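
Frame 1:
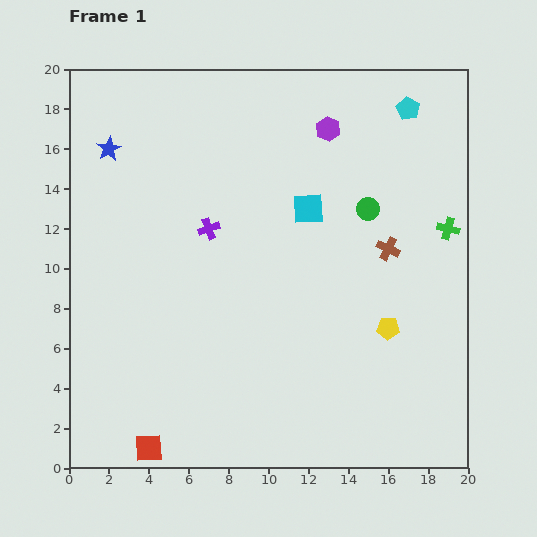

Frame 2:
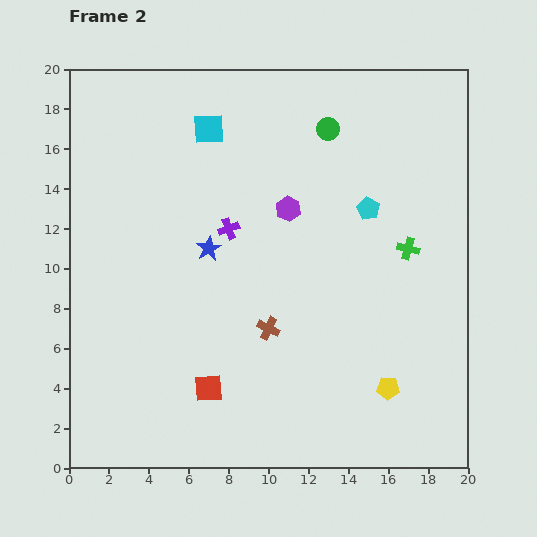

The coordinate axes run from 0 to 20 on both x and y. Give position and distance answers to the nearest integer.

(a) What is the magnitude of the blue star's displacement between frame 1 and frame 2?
7

The blue star moved from (2, 16) to (7, 11), a distance of √(5² + 5²) ≈ 7.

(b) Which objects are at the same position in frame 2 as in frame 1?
none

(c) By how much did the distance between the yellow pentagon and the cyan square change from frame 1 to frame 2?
+9

Distance in frame 1: 7. Distance in frame 2: 16.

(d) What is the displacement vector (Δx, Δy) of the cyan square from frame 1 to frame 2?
(-5, 4)

The cyan square was at (12, 13) in frame 1 and (7, 17) in frame 2.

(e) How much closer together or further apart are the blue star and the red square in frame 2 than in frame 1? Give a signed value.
-8

Distance in frame 1: 15. Distance in frame 2: 7.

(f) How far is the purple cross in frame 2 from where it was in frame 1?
1

The purple cross moved from (7, 12) to (8, 12), a distance of √(1² + 0²) ≈ 1.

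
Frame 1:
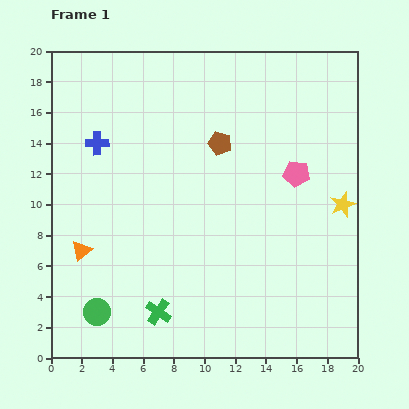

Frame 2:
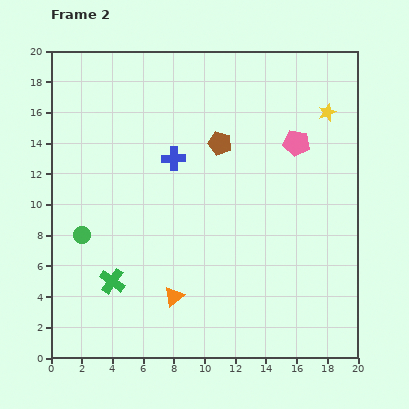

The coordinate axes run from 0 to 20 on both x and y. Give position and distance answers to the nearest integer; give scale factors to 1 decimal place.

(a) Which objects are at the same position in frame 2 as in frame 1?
the brown pentagon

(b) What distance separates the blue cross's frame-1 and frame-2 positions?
5

The blue cross moved from (3, 14) to (8, 13), a distance of √(5² + 1²) ≈ 5.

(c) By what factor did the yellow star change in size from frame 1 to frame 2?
0.7×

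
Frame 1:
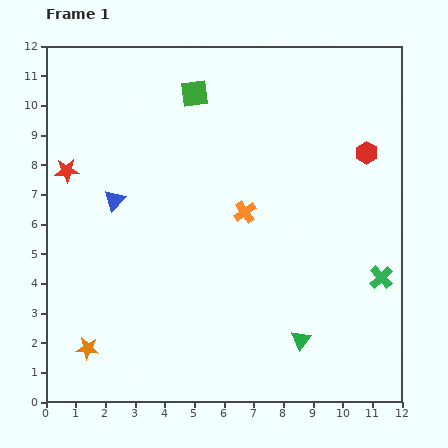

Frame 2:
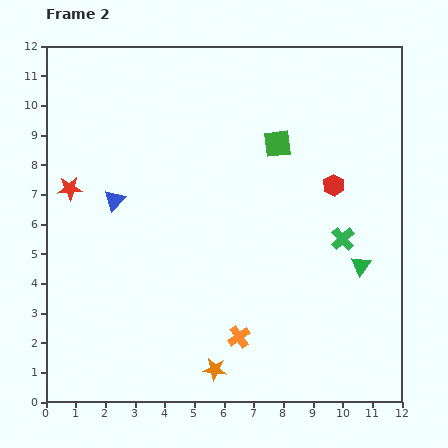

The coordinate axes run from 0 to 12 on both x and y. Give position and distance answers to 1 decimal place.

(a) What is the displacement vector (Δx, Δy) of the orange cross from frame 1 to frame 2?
(-0.2, -4.2)

The orange cross was at (6.7, 6.4) in frame 1 and (6.5, 2.2) in frame 2.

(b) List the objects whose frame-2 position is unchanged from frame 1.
the blue triangle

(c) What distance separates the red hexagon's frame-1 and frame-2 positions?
1.6

The red hexagon moved from (10.8, 8.4) to (9.7, 7.3), a distance of √(1.1² + 1.1²) ≈ 1.6.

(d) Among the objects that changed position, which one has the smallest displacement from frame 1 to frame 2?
the red star

(moved 0.6)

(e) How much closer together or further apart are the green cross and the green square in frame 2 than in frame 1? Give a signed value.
-4.9

Distance in frame 1: 8.8. Distance in frame 2: 3.9.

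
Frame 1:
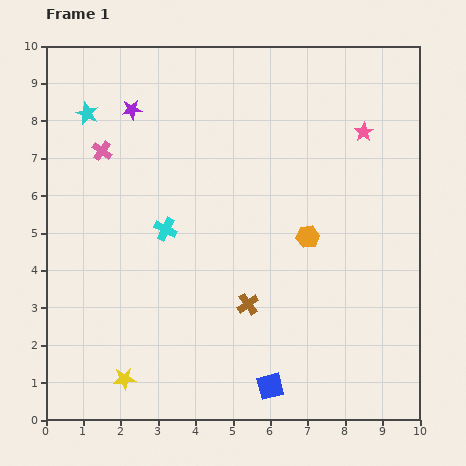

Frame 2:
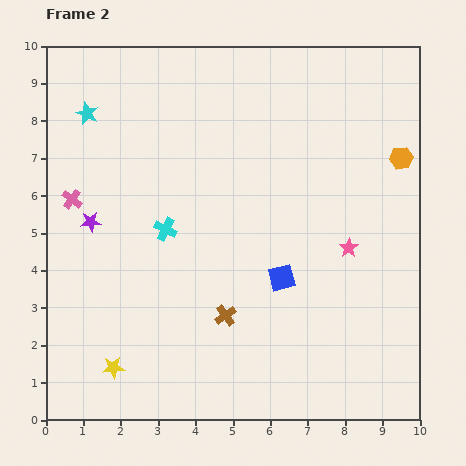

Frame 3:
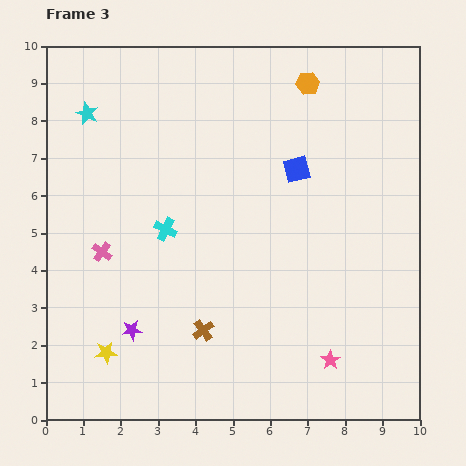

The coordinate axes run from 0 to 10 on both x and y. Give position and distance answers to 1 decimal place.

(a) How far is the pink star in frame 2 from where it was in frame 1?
3.1

The pink star moved from (8.5, 7.7) to (8.1, 4.6), a distance of √(0.4² + 3.1²) ≈ 3.1.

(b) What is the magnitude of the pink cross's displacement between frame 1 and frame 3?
2.7

The pink cross moved from (1.5, 7.2) to (1.5, 4.5), a distance of √(0.0² + 2.7²) ≈ 2.7.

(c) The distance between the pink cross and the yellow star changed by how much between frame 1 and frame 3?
-3.4

Distance in frame 1: 6.1. Distance in frame 3: 2.7.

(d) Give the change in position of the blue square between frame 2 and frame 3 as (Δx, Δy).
(0.4, 2.9)

The blue square was at (6.3, 3.8) in frame 2 and (6.7, 6.7) in frame 3.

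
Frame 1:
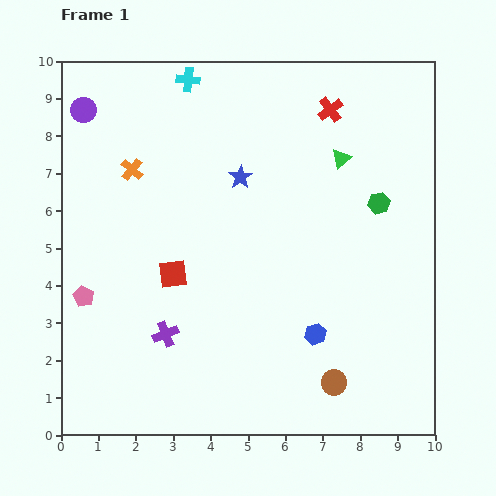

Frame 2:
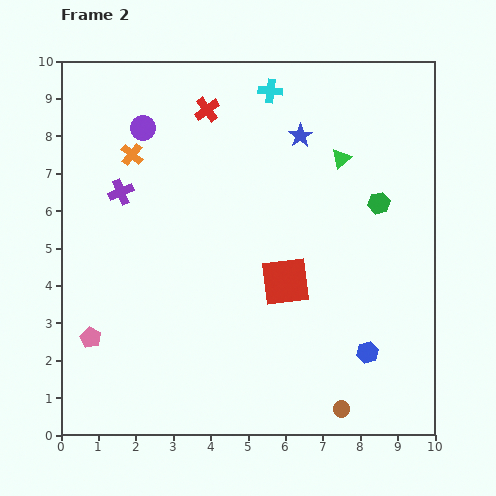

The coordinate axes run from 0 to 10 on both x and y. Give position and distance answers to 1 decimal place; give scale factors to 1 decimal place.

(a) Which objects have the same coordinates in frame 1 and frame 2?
the green triangle, the green hexagon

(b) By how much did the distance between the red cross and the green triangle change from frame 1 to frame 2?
+2.5

Distance in frame 1: 1.3. Distance in frame 2: 3.8.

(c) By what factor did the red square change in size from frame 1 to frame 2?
1.7×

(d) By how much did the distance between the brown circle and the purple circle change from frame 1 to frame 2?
-0.7

Distance in frame 1: 9.9. Distance in frame 2: 9.2.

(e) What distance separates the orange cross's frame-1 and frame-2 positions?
0.4

The orange cross moved from (1.9, 7.1) to (1.9, 7.5), a distance of √(0.0² + 0.4²) ≈ 0.4.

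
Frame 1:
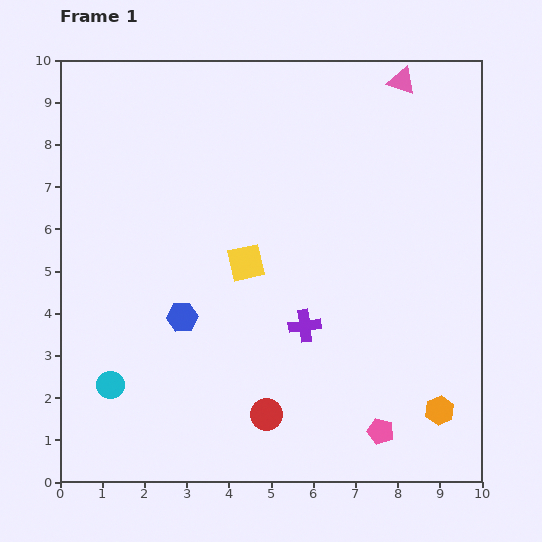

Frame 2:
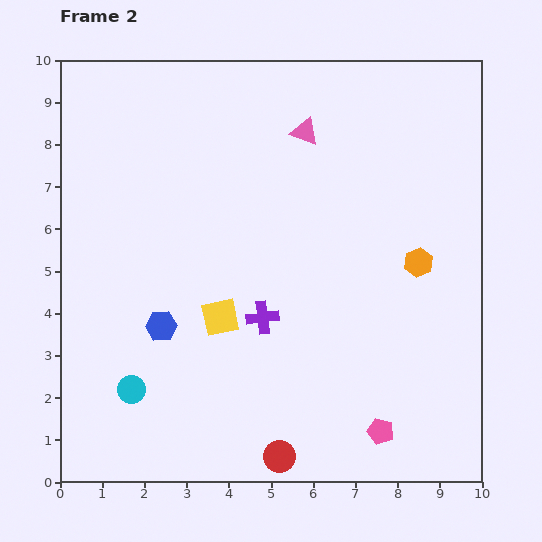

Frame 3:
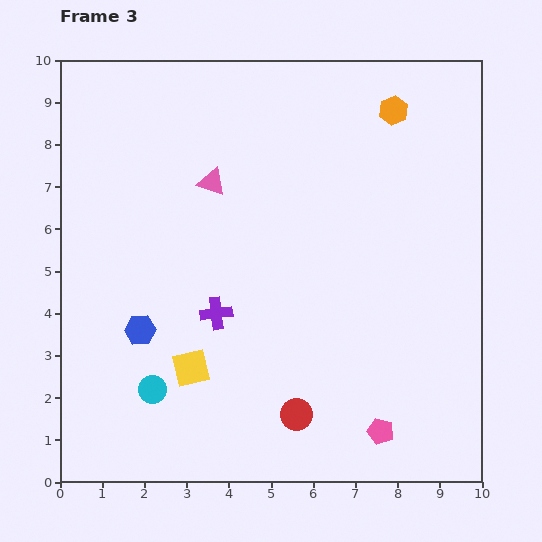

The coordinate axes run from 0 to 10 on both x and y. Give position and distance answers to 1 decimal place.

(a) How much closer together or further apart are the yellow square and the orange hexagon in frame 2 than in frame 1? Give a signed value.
-0.9

Distance in frame 1: 5.8. Distance in frame 2: 4.9.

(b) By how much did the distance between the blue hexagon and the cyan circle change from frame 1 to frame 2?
-0.6

Distance in frame 1: 2.3. Distance in frame 2: 1.7.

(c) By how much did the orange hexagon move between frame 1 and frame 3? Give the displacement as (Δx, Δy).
(-1.1, 7.1)

The orange hexagon was at (9.0, 1.7) in frame 1 and (7.9, 8.8) in frame 3.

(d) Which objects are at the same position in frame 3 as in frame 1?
the pink pentagon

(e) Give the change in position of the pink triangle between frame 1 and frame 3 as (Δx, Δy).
(-4.5, -2.4)

The pink triangle was at (8.1, 9.5) in frame 1 and (3.6, 7.1) in frame 3.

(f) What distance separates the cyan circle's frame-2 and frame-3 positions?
0.5

The cyan circle moved from (1.7, 2.2) to (2.2, 2.2), a distance of √(0.5² + 0.0²) ≈ 0.5.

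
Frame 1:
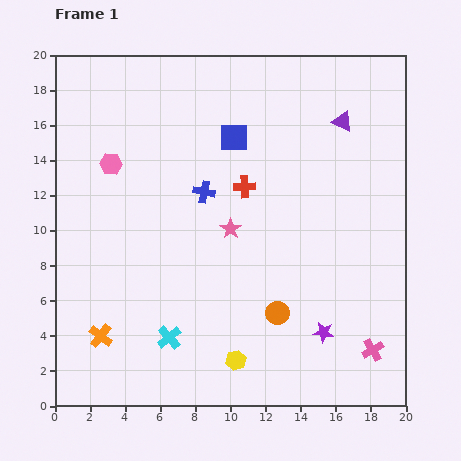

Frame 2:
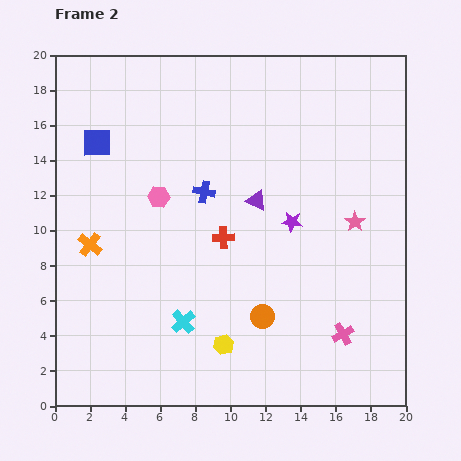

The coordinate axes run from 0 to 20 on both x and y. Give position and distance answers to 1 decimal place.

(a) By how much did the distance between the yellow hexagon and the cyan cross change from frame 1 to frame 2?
-1.4

Distance in frame 1: 4.0. Distance in frame 2: 2.6.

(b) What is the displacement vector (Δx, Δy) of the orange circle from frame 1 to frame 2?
(-0.9, -0.2)

The orange circle was at (12.7, 5.3) in frame 1 and (11.8, 5.1) in frame 2.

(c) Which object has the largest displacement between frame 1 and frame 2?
the blue square

(moved 7.8; next 7.1)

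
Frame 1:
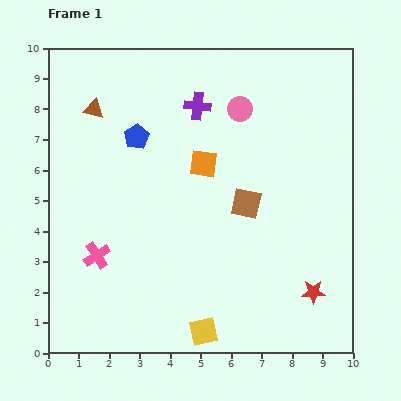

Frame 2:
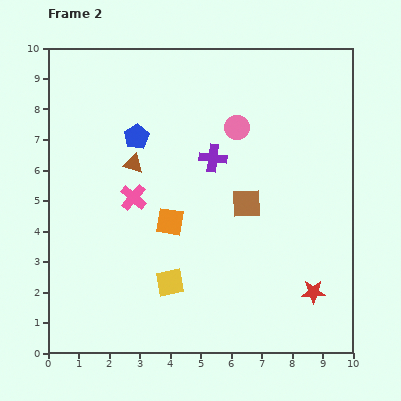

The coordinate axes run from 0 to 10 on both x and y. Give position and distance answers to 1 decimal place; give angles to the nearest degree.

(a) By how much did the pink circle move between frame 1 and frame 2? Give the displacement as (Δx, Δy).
(-0.1, -0.6)

The pink circle was at (6.3, 8.0) in frame 1 and (6.2, 7.4) in frame 2.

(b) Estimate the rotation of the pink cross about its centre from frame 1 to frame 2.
17° counter-clockwise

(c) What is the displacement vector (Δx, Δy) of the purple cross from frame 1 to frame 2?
(0.5, -1.7)

The purple cross was at (4.9, 8.1) in frame 1 and (5.4, 6.4) in frame 2.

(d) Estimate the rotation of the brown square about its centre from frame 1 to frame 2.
15° counter-clockwise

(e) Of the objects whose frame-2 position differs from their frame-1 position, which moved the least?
the pink circle

(moved 0.6)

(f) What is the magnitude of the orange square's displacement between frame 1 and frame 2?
2.2

The orange square moved from (5.1, 6.2) to (4.0, 4.3), a distance of √(1.1² + 1.9²) ≈ 2.2.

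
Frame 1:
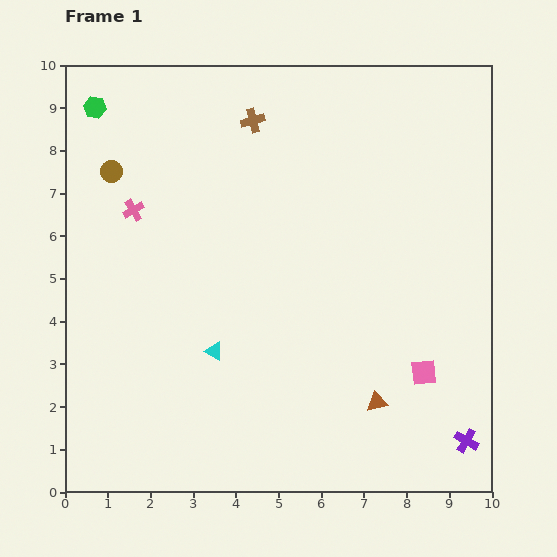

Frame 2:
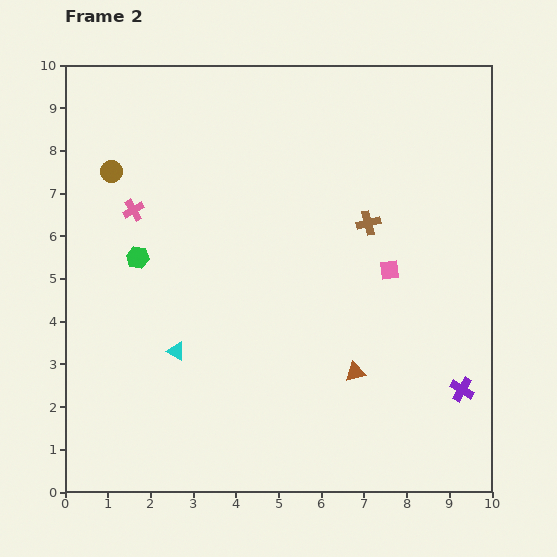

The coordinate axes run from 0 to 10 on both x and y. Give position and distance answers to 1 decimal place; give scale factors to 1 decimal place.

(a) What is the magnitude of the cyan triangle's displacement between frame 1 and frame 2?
0.9

The cyan triangle moved from (3.5, 3.3) to (2.6, 3.3), a distance of √(0.9² + 0.0²) ≈ 0.9.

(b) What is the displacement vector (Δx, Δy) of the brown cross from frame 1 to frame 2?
(2.7, -2.4)

The brown cross was at (4.4, 8.7) in frame 1 and (7.1, 6.3) in frame 2.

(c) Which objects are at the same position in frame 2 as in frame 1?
the pink cross, the brown circle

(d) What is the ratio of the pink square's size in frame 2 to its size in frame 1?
0.8×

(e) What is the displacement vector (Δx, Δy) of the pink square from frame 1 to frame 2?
(-0.8, 2.4)

The pink square was at (8.4, 2.8) in frame 1 and (7.6, 5.2) in frame 2.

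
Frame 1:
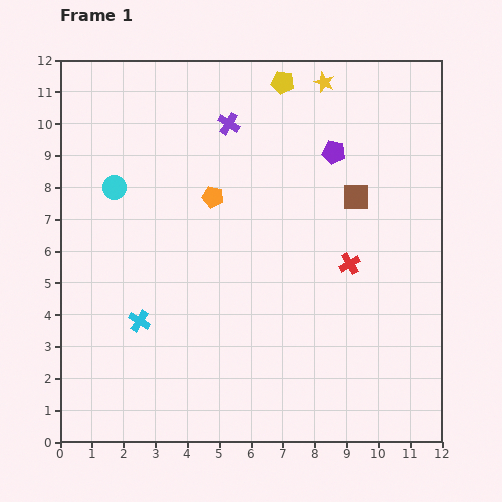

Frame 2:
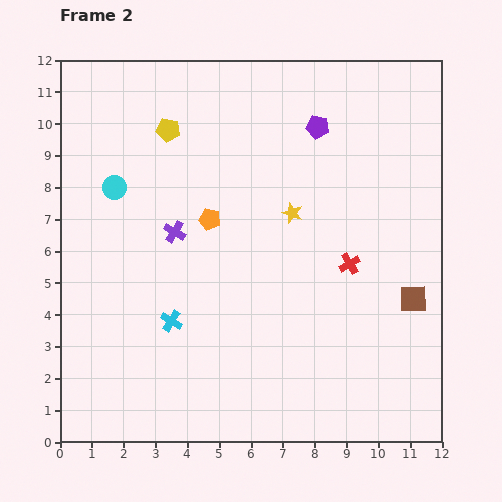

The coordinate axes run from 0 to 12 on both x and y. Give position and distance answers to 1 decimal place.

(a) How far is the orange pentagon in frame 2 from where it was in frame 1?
0.7

The orange pentagon moved from (4.8, 7.7) to (4.7, 7.0), a distance of √(0.1² + 0.7²) ≈ 0.7.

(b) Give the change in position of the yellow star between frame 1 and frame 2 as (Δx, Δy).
(-1.0, -4.1)

The yellow star was at (8.3, 11.3) in frame 1 and (7.3, 7.2) in frame 2.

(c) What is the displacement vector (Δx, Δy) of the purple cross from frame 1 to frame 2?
(-1.7, -3.4)

The purple cross was at (5.3, 10.0) in frame 1 and (3.6, 6.6) in frame 2.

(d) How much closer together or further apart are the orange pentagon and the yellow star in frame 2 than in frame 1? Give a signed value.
-2.4

Distance in frame 1: 5.0. Distance in frame 2: 2.6.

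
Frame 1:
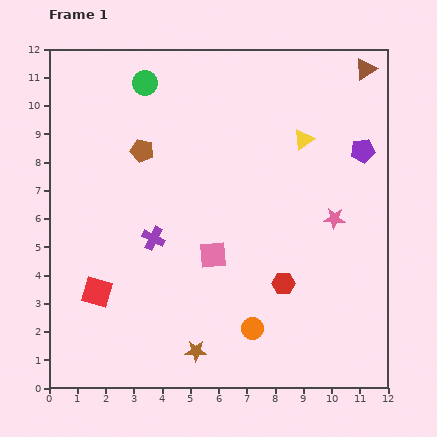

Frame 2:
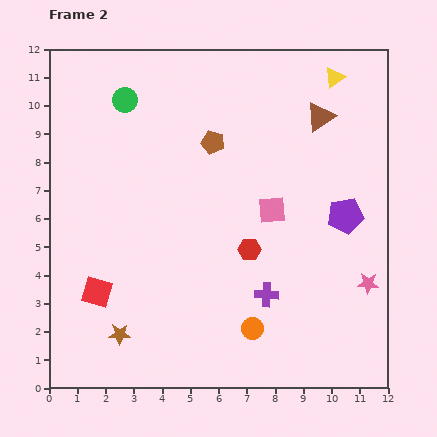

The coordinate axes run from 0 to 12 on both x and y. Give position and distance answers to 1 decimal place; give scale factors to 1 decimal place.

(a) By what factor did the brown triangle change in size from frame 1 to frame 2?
1.3×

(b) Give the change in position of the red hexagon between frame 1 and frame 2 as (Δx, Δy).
(-1.2, 1.2)

The red hexagon was at (8.3, 3.7) in frame 1 and (7.1, 4.9) in frame 2.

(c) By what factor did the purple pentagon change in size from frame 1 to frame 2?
1.5×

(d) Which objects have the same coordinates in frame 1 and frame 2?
the red square, the orange circle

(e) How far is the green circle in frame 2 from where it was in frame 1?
0.9

The green circle moved from (3.4, 10.8) to (2.7, 10.2), a distance of √(0.7² + 0.6²) ≈ 0.9.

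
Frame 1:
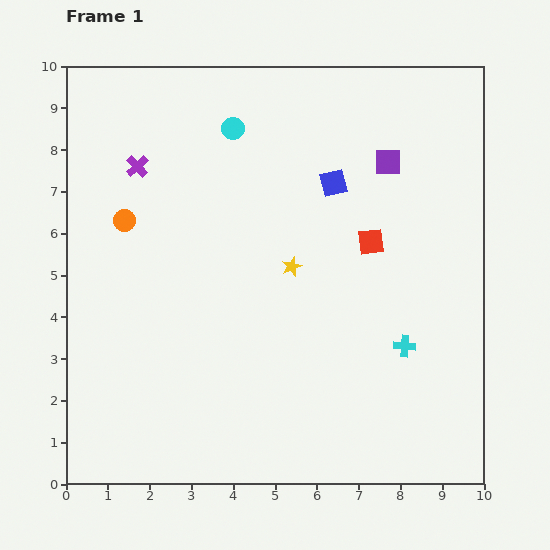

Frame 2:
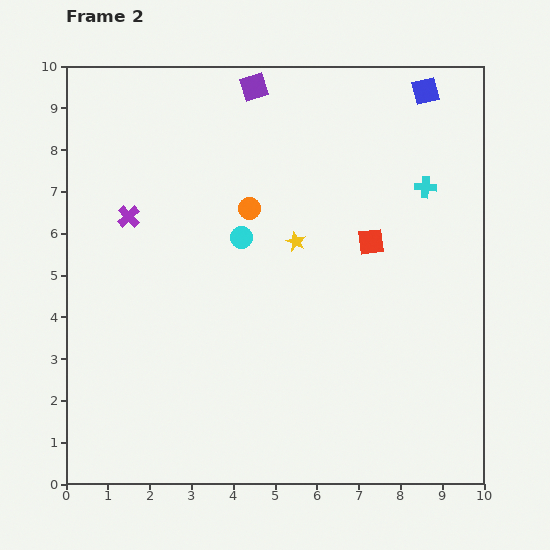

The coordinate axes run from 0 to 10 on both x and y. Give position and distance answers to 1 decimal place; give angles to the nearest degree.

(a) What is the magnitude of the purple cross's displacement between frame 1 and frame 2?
1.2

The purple cross moved from (1.7, 7.6) to (1.5, 6.4), a distance of √(0.2² + 1.2²) ≈ 1.2.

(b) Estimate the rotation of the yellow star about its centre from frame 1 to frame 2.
24° counter-clockwise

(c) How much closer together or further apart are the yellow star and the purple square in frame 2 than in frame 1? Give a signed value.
+0.4

Distance in frame 1: 3.4. Distance in frame 2: 3.8.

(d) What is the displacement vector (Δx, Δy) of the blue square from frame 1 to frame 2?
(2.2, 2.2)

The blue square was at (6.4, 7.2) in frame 1 and (8.6, 9.4) in frame 2.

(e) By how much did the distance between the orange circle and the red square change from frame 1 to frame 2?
-2.9

Distance in frame 1: 5.9. Distance in frame 2: 3.0.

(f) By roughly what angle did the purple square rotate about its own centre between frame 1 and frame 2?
18° counter-clockwise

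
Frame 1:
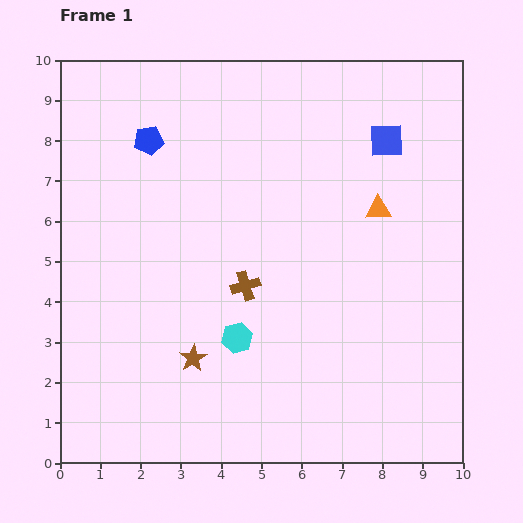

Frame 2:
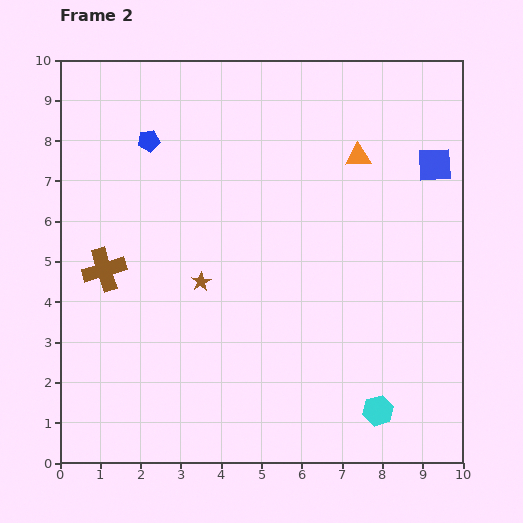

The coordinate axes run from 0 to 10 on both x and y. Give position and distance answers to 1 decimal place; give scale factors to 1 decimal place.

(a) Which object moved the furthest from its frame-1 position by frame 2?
the cyan hexagon

(moved 3.9; next 3.5)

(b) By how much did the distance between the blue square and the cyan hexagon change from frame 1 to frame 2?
+0.2

Distance in frame 1: 6.1. Distance in frame 2: 6.3.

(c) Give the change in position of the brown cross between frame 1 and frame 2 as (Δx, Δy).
(-3.5, 0.4)

The brown cross was at (4.6, 4.4) in frame 1 and (1.1, 4.8) in frame 2.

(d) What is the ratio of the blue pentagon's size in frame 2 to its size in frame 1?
0.7×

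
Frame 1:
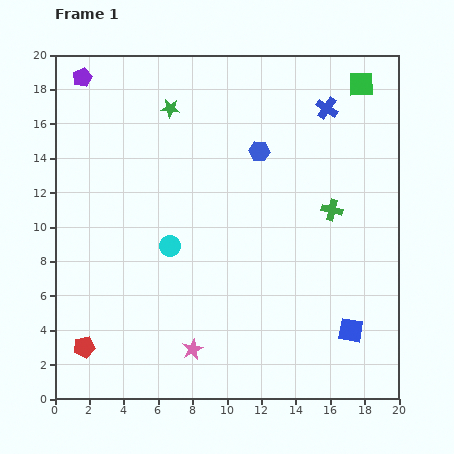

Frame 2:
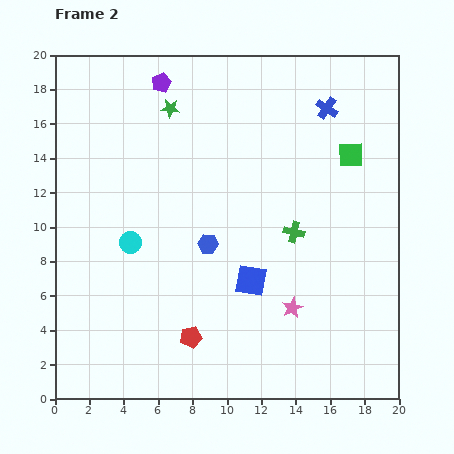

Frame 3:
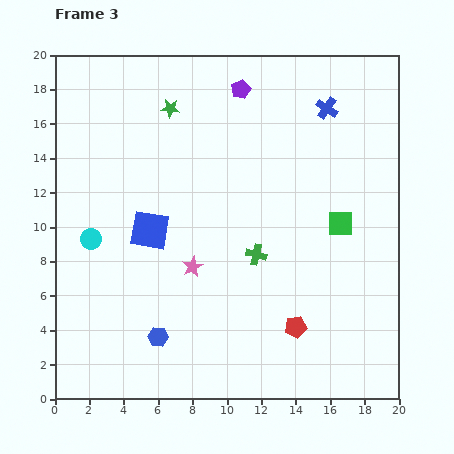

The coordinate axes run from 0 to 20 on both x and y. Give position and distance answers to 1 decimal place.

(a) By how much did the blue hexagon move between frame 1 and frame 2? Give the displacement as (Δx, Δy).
(-3.0, -5.4)

The blue hexagon was at (11.9, 14.4) in frame 1 and (8.9, 9.0) in frame 2.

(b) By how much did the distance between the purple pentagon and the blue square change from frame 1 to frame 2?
-8.8

Distance in frame 1: 21.4. Distance in frame 2: 12.6.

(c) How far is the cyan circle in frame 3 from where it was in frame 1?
4.6

The cyan circle moved from (6.7, 8.9) to (2.1, 9.3), a distance of √(4.6² + 0.4²) ≈ 4.6.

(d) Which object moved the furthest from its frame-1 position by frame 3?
the blue square

(moved 13.1; next 12.4)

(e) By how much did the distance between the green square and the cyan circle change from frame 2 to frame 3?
+0.7

Distance in frame 2: 13.8. Distance in frame 3: 14.5.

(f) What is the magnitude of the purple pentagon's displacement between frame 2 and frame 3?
4.6

The purple pentagon moved from (6.2, 18.4) to (10.8, 18.0), a distance of √(4.6² + 0.4²) ≈ 4.6.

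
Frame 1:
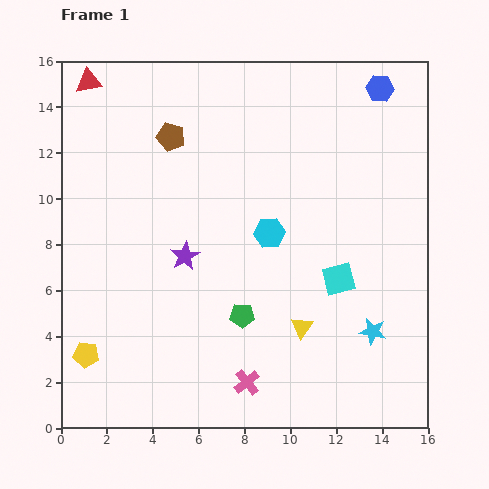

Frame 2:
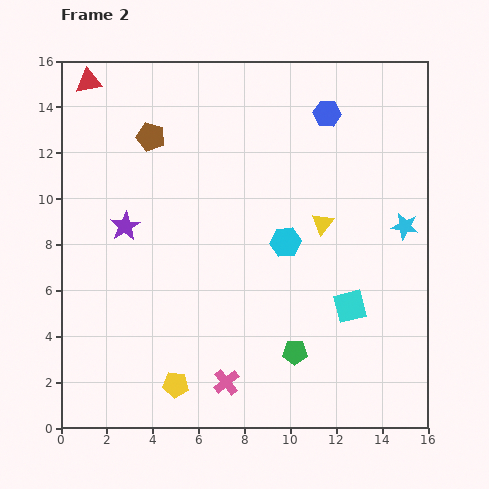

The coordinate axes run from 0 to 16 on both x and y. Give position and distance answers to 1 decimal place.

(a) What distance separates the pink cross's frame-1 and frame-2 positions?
0.9

The pink cross moved from (8.1, 2.0) to (7.2, 2.0), a distance of √(0.9² + 0.0²) ≈ 0.9.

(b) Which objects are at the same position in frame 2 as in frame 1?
the red triangle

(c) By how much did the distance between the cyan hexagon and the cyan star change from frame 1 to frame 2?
-1.0

Distance in frame 1: 6.2. Distance in frame 2: 5.2.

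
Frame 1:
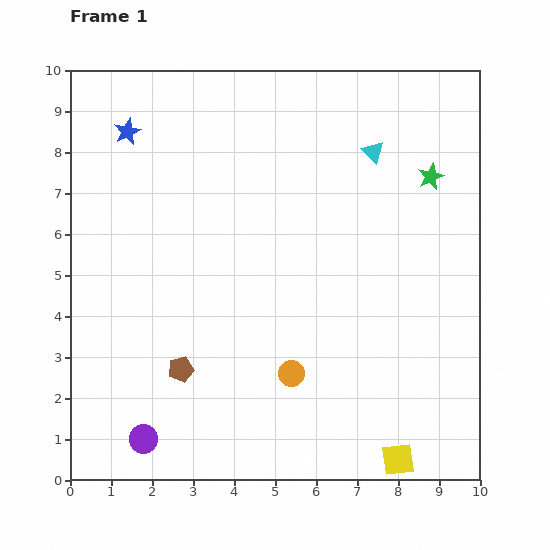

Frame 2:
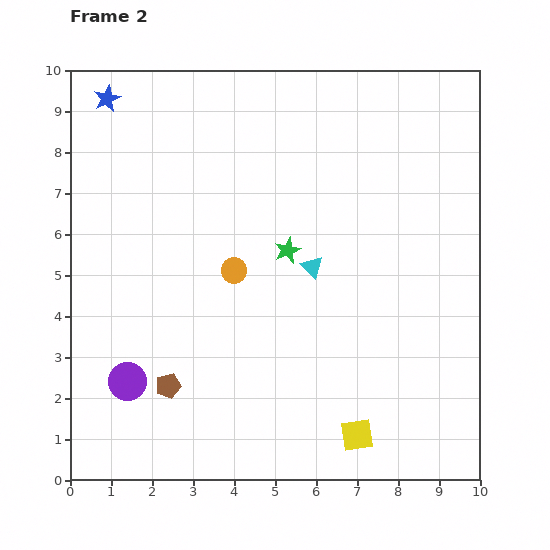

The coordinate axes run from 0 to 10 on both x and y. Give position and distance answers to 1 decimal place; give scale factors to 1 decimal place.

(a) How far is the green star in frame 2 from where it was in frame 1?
3.9

The green star moved from (8.8, 7.4) to (5.3, 5.6), a distance of √(3.5² + 1.8²) ≈ 3.9.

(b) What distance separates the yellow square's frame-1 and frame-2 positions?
1.2

The yellow square moved from (8.0, 0.5) to (7.0, 1.1), a distance of √(1.0² + 0.6²) ≈ 1.2.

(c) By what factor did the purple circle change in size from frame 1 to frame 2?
1.3×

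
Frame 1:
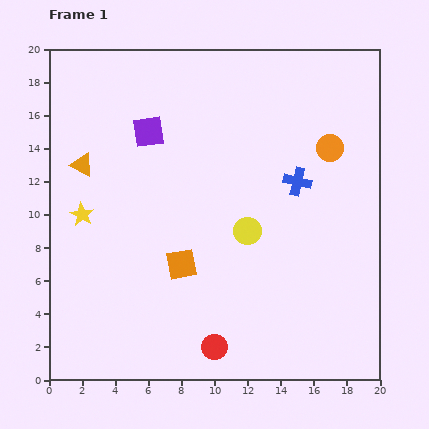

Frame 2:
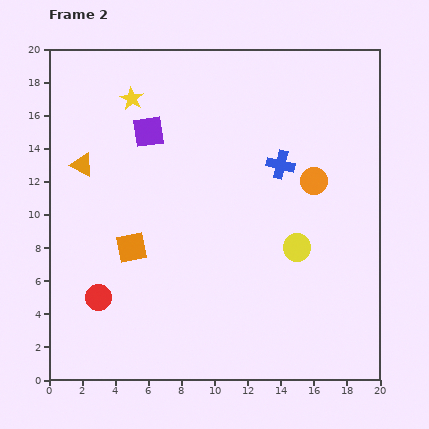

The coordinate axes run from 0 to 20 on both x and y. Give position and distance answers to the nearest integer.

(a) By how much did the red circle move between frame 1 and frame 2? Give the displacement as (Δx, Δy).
(-7, 3)

The red circle was at (10, 2) in frame 1 and (3, 5) in frame 2.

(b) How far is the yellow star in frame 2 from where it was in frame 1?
8

The yellow star moved from (2, 10) to (5, 17), a distance of √(3² + 7²) ≈ 8.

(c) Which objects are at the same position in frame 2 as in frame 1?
the purple square, the orange triangle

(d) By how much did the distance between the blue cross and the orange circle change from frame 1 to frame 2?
-1

Distance in frame 1: 3. Distance in frame 2: 2.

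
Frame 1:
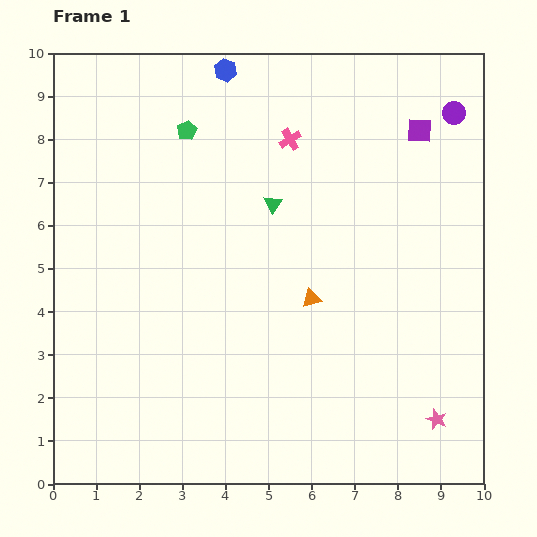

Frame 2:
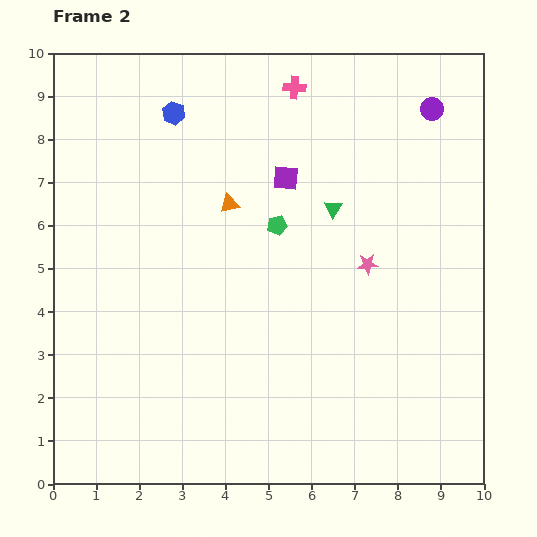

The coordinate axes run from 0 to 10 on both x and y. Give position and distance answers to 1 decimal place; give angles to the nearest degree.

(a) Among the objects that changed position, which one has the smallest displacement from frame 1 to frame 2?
the purple circle

(moved 0.5)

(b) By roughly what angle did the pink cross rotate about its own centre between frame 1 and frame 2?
36° clockwise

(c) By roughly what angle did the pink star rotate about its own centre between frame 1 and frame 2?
27° counter-clockwise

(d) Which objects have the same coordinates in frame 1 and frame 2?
none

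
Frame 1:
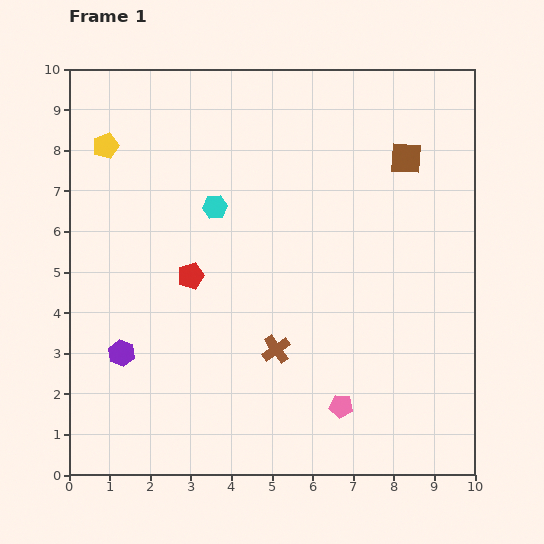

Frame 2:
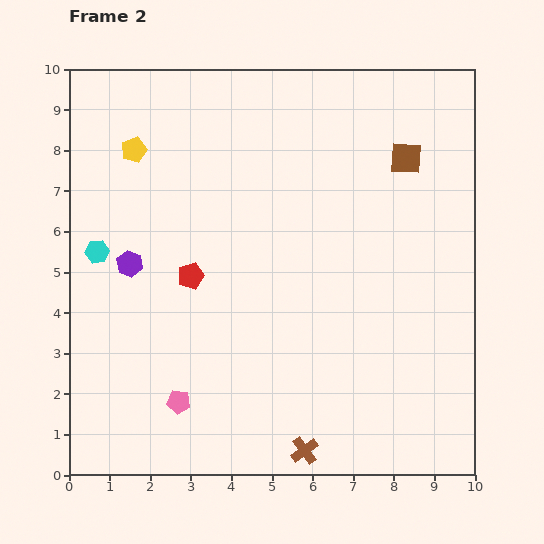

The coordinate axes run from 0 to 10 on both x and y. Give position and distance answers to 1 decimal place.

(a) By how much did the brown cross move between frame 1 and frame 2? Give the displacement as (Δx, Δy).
(0.7, -2.5)

The brown cross was at (5.1, 3.1) in frame 1 and (5.8, 0.6) in frame 2.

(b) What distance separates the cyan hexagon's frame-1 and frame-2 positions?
3.1

The cyan hexagon moved from (3.6, 6.6) to (0.7, 5.5), a distance of √(2.9² + 1.1²) ≈ 3.1.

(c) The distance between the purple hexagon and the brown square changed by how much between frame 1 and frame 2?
-1.2

Distance in frame 1: 8.5. Distance in frame 2: 7.3.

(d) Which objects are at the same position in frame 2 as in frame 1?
the red pentagon, the brown square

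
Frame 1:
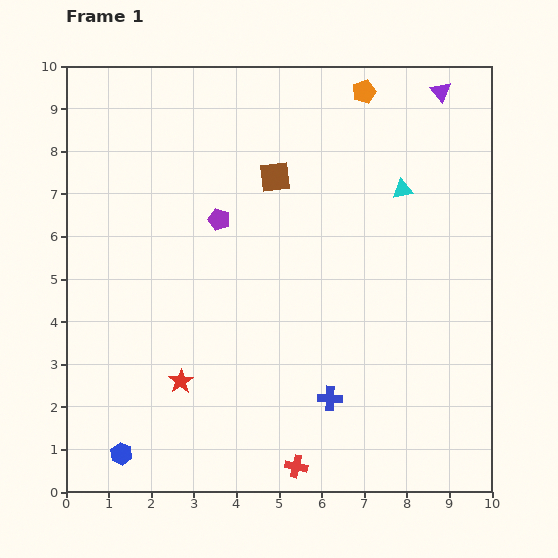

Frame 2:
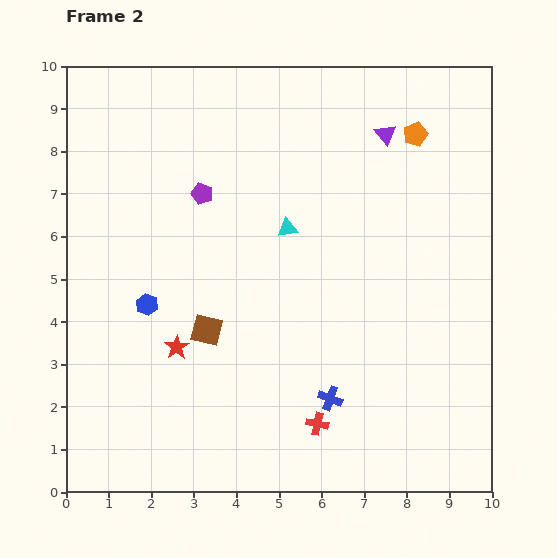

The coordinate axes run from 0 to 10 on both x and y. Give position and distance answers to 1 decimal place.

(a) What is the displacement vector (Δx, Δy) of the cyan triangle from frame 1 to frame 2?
(-2.7, -0.9)

The cyan triangle was at (7.9, 7.1) in frame 1 and (5.2, 6.2) in frame 2.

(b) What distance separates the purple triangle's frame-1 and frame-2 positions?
1.6

The purple triangle moved from (8.8, 9.4) to (7.5, 8.4), a distance of √(1.3² + 1.0²) ≈ 1.6.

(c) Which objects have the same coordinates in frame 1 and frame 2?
the blue cross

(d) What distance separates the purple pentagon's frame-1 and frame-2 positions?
0.7

The purple pentagon moved from (3.6, 6.4) to (3.2, 7.0), a distance of √(0.4² + 0.6²) ≈ 0.7.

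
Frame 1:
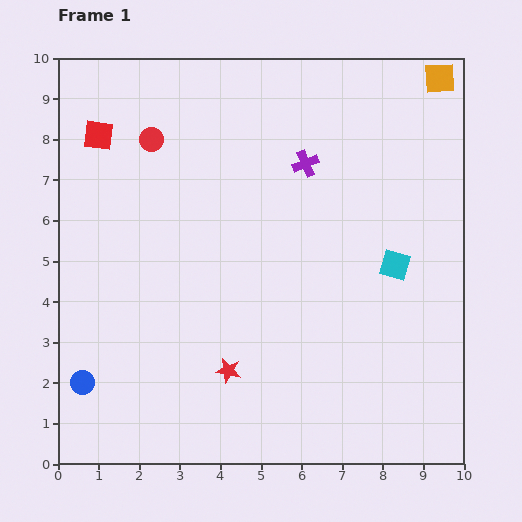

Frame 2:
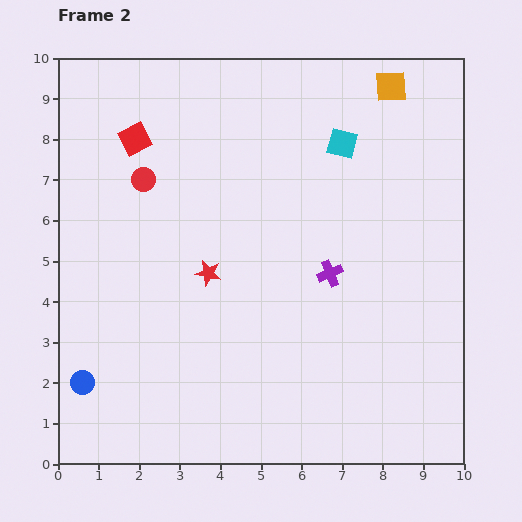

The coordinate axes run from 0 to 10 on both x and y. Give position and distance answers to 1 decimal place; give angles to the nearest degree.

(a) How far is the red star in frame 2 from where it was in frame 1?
2.5

The red star moved from (4.2, 2.3) to (3.7, 4.7), a distance of √(0.5² + 2.4²) ≈ 2.5.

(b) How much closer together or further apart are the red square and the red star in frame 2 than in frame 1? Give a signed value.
-2.8

Distance in frame 1: 6.6. Distance in frame 2: 3.8.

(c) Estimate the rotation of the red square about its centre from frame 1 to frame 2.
36° counter-clockwise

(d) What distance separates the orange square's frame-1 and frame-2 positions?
1.2

The orange square moved from (9.4, 9.5) to (8.2, 9.3), a distance of √(1.2² + 0.2²) ≈ 1.2.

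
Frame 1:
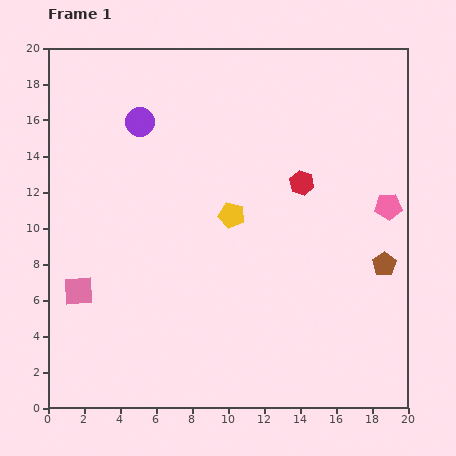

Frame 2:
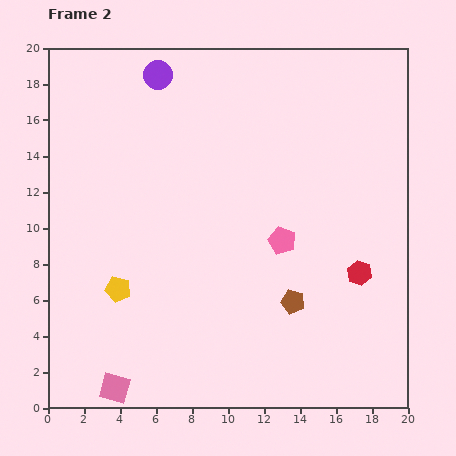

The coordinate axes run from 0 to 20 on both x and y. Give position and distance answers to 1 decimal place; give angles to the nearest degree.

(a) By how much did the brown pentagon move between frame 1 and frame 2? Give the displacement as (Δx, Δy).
(-5.1, -2.1)

The brown pentagon was at (18.7, 8.0) in frame 1 and (13.6, 5.9) in frame 2.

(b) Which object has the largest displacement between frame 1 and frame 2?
the yellow pentagon

(moved 7.5; next 6.2)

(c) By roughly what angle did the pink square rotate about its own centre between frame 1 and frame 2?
19° clockwise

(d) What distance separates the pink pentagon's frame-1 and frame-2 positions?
6.2

The pink pentagon moved from (18.9, 11.2) to (13.0, 9.3), a distance of √(5.9² + 1.9²) ≈ 6.2.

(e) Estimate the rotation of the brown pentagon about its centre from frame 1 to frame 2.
21° counter-clockwise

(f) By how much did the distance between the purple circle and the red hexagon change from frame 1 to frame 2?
+6.1

Distance in frame 1: 9.6. Distance in frame 2: 15.7.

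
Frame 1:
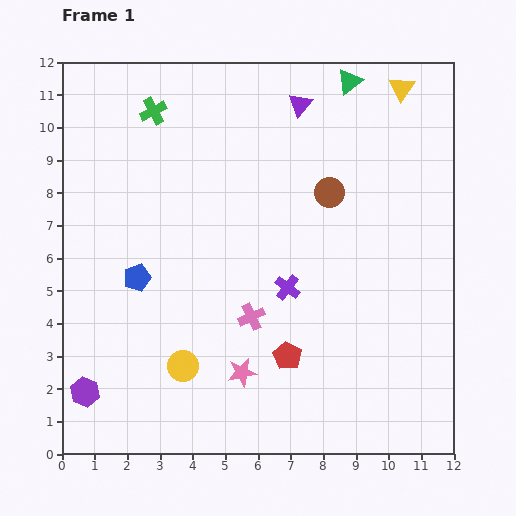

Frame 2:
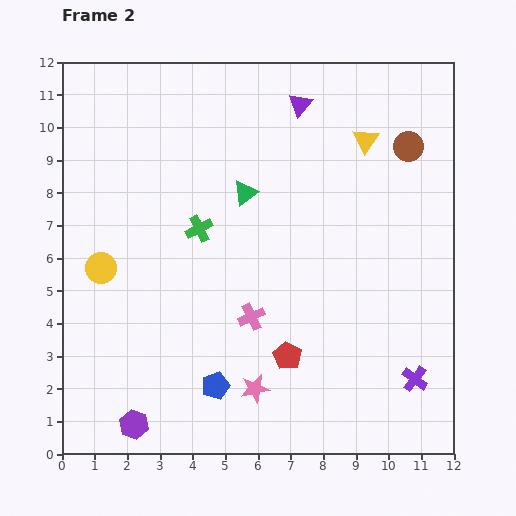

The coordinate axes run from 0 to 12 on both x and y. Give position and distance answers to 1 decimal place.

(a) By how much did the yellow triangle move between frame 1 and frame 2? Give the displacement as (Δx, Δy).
(-1.1, -1.6)

The yellow triangle was at (10.4, 11.2) in frame 1 and (9.3, 9.6) in frame 2.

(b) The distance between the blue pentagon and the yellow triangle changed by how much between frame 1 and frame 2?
-1.2

Distance in frame 1: 10.0. Distance in frame 2: 8.8.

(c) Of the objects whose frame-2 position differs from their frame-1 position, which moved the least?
the pink star

(moved 0.6)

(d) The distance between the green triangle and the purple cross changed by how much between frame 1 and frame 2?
+1.1

Distance in frame 1: 6.6. Distance in frame 2: 7.7.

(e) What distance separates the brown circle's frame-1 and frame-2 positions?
2.8

The brown circle moved from (8.2, 8.0) to (10.6, 9.4), a distance of √(2.4² + 1.4²) ≈ 2.8.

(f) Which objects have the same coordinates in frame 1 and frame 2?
the pink cross, the purple triangle, the red pentagon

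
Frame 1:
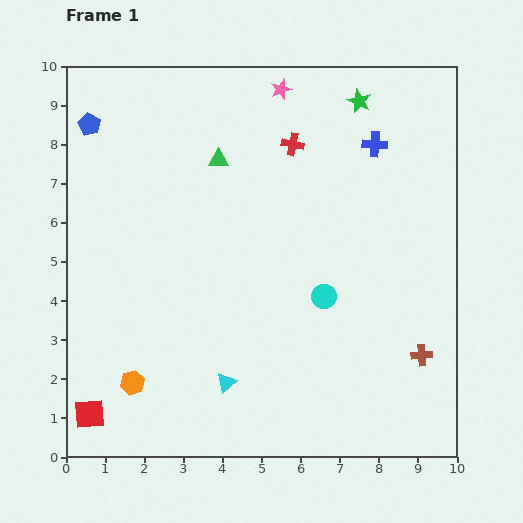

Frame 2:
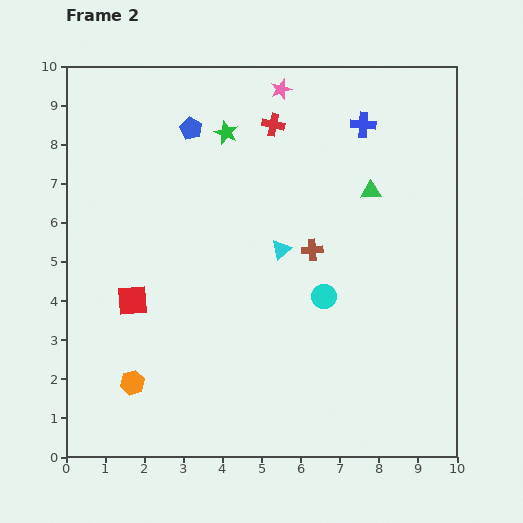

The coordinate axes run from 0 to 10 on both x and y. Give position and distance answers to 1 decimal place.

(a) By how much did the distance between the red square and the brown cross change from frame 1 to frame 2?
-3.8

Distance in frame 1: 8.6. Distance in frame 2: 4.8.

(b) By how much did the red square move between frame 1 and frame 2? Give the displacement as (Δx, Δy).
(1.1, 2.9)

The red square was at (0.6, 1.1) in frame 1 and (1.7, 4.0) in frame 2.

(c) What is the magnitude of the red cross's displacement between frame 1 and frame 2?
0.7

The red cross moved from (5.8, 8.0) to (5.3, 8.5), a distance of √(0.5² + 0.5²) ≈ 0.7.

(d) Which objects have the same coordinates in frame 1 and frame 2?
the cyan circle, the orange hexagon, the pink star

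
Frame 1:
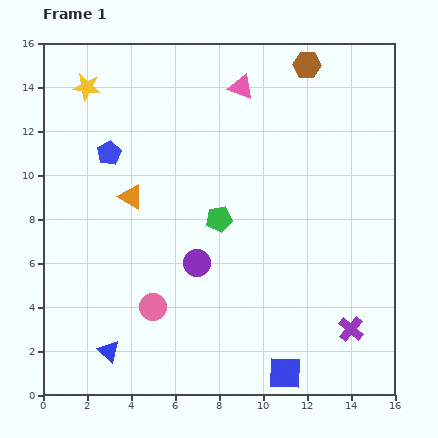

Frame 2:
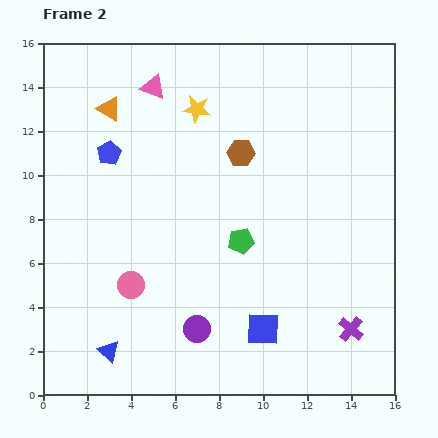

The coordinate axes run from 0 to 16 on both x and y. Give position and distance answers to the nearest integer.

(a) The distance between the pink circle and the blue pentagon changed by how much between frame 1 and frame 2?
-1

Distance in frame 1: 7. Distance in frame 2: 6.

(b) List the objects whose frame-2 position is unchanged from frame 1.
the blue pentagon, the purple cross, the blue triangle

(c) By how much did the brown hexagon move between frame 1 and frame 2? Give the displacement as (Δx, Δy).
(-3, -4)

The brown hexagon was at (12, 15) in frame 1 and (9, 11) in frame 2.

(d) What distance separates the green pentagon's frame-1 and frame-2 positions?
1

The green pentagon moved from (8, 8) to (9, 7), a distance of √(1² + 1²) ≈ 1.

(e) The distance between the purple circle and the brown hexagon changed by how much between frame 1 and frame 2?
-2

Distance in frame 1: 10. Distance in frame 2: 8.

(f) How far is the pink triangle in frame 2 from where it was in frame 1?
4

The pink triangle moved from (9, 14) to (5, 14), a distance of √(4² + 0²) ≈ 4.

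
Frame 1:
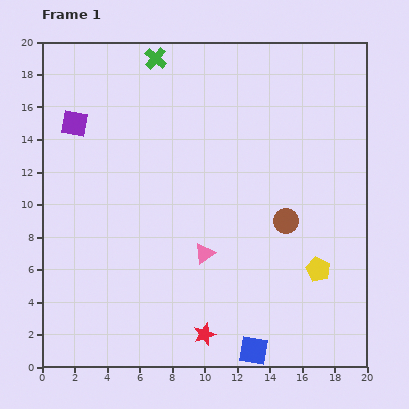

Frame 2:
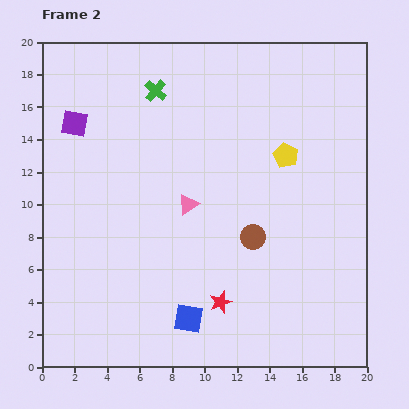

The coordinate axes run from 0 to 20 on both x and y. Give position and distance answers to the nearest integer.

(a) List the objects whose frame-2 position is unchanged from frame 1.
the purple square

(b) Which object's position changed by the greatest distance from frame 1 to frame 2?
the yellow pentagon

(moved 7; next 4)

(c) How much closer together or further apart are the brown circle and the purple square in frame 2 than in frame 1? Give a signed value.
-1

Distance in frame 1: 14. Distance in frame 2: 13.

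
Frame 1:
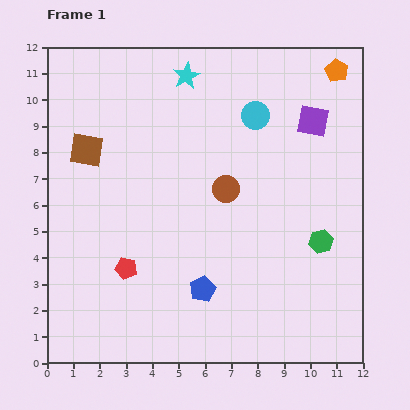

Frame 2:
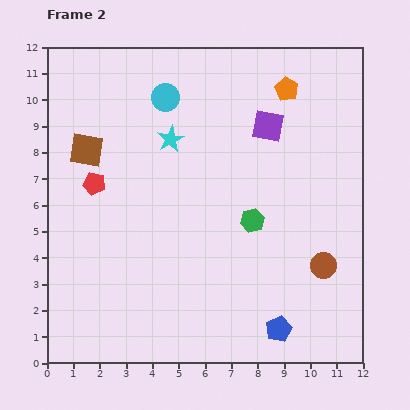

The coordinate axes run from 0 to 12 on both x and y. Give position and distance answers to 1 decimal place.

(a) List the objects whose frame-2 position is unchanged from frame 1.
the brown square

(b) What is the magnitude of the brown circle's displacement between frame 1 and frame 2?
4.7

The brown circle moved from (6.8, 6.6) to (10.5, 3.7), a distance of √(3.7² + 2.9²) ≈ 4.7.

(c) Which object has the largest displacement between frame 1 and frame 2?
the brown circle

(moved 4.7; next 3.5)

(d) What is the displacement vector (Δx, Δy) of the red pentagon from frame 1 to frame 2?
(-1.2, 3.2)

The red pentagon was at (3.0, 3.6) in frame 1 and (1.8, 6.8) in frame 2.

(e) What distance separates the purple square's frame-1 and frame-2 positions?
1.7

The purple square moved from (10.1, 9.2) to (8.4, 9.0), a distance of √(1.7² + 0.2²) ≈ 1.7.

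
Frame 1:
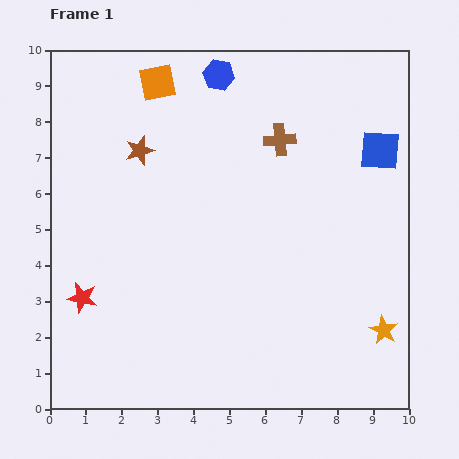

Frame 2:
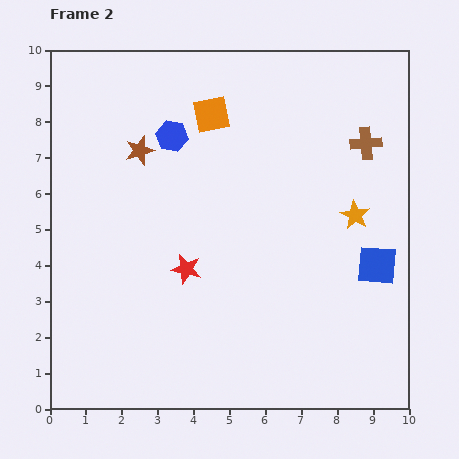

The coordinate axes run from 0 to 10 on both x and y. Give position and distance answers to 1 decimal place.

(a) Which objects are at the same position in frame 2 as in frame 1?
the brown star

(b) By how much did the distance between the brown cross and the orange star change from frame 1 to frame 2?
-4.0

Distance in frame 1: 6.0. Distance in frame 2: 2.0.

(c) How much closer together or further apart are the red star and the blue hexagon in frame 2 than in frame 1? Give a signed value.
-3.6

Distance in frame 1: 7.3. Distance in frame 2: 3.7.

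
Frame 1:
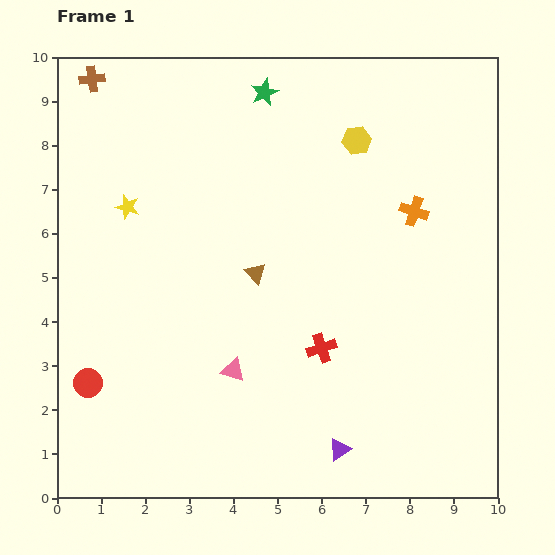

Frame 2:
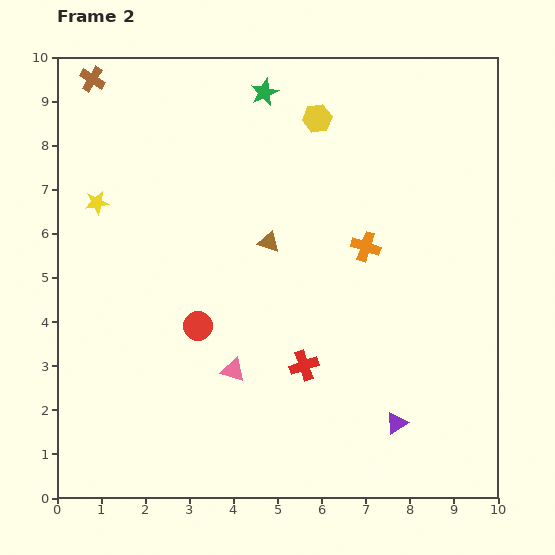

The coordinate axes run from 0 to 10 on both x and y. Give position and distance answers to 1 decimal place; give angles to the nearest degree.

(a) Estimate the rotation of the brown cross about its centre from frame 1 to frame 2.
39° clockwise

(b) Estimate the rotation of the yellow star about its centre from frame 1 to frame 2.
24° counter-clockwise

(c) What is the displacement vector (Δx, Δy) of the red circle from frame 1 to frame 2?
(2.5, 1.3)

The red circle was at (0.7, 2.6) in frame 1 and (3.2, 3.9) in frame 2.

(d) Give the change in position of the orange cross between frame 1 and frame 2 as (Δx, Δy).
(-1.1, -0.8)

The orange cross was at (8.1, 6.5) in frame 1 and (7.0, 5.7) in frame 2.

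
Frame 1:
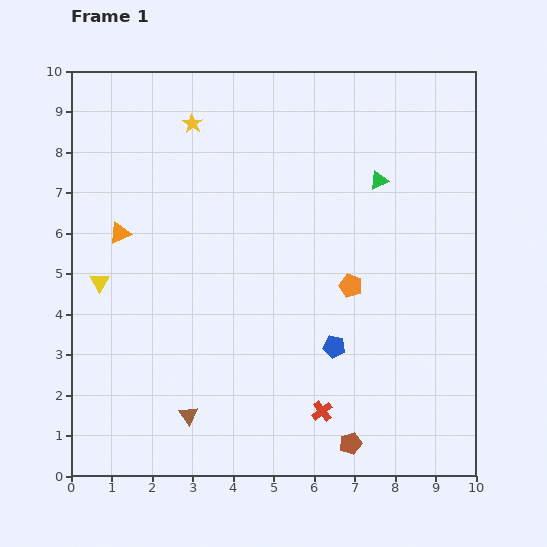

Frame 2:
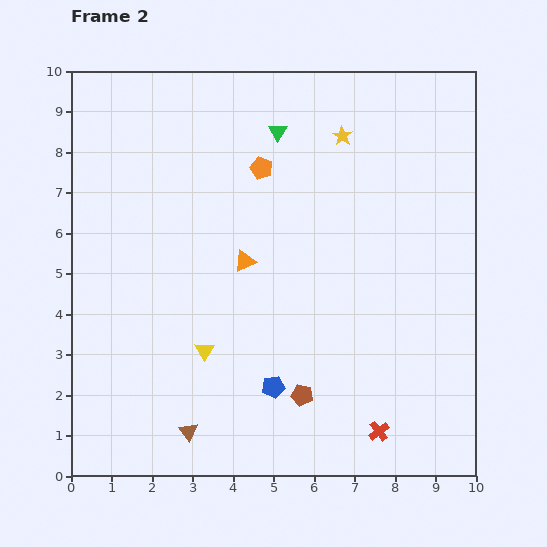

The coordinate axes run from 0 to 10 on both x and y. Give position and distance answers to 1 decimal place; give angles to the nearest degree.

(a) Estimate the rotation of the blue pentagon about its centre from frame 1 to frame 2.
20° counter-clockwise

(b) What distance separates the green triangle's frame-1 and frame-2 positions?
2.8

The green triangle moved from (7.6, 7.3) to (5.1, 8.5), a distance of √(2.5² + 1.2²) ≈ 2.8.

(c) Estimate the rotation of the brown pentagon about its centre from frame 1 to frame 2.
29° clockwise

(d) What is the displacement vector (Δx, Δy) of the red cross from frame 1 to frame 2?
(1.4, -0.5)

The red cross was at (6.2, 1.6) in frame 1 and (7.6, 1.1) in frame 2.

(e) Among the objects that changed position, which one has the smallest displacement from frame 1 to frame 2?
the brown triangle

(moved 0.4)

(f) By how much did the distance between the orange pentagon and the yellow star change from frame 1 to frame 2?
-3.4

Distance in frame 1: 5.6. Distance in frame 2: 2.2.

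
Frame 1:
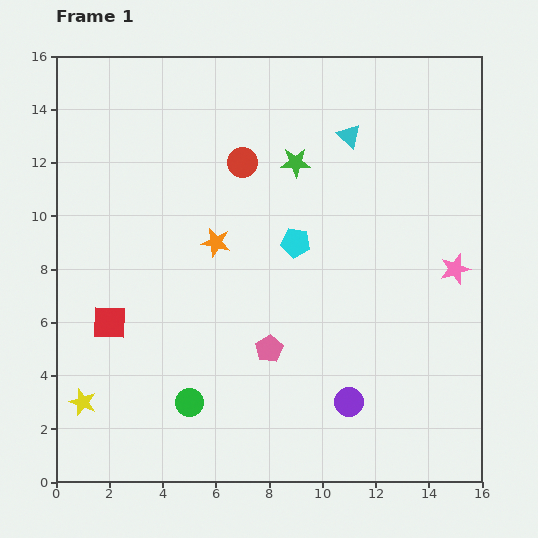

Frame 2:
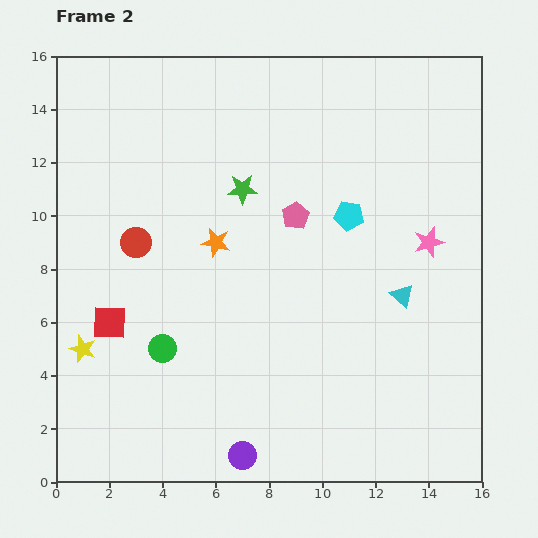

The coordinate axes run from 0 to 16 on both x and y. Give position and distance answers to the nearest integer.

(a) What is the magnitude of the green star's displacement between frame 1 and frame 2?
2

The green star moved from (9, 12) to (7, 11), a distance of √(2² + 1²) ≈ 2.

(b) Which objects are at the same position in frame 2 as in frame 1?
the red square, the orange star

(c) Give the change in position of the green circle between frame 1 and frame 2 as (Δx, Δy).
(-1, 2)

The green circle was at (5, 3) in frame 1 and (4, 5) in frame 2.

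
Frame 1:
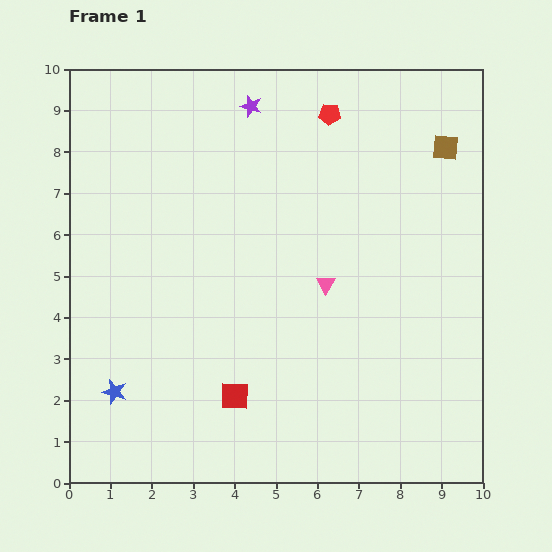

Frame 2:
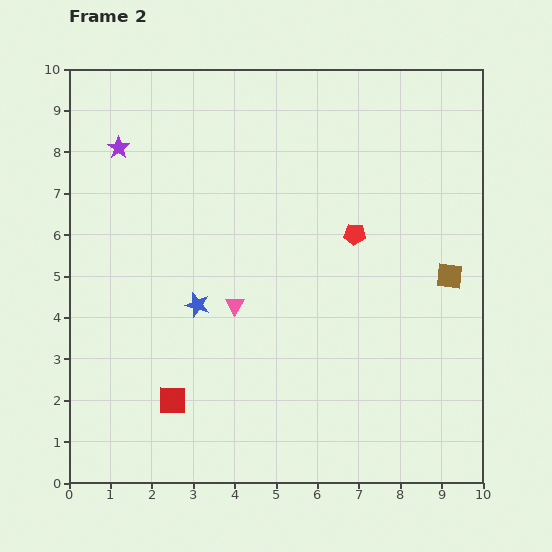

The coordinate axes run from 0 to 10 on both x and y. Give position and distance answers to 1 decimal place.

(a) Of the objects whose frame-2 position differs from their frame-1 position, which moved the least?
the red square

(moved 1.5)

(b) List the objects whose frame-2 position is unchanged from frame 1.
none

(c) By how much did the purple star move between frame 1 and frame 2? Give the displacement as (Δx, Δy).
(-3.2, -1.0)

The purple star was at (4.4, 9.1) in frame 1 and (1.2, 8.1) in frame 2.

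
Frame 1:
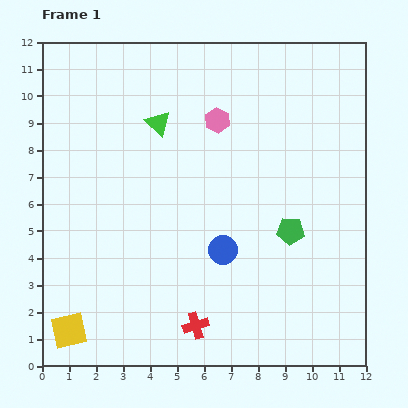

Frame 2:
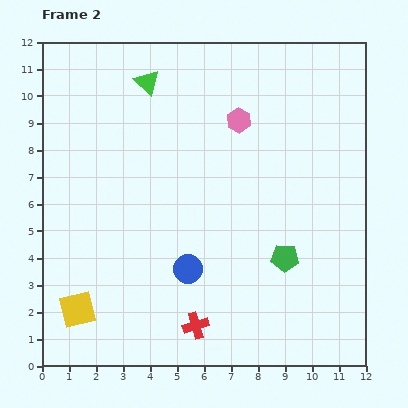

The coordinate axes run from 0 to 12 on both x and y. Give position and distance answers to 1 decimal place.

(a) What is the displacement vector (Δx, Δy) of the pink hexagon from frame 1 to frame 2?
(0.8, 0.0)

The pink hexagon was at (6.5, 9.1) in frame 1 and (7.3, 9.1) in frame 2.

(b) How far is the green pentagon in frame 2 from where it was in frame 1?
1.0

The green pentagon moved from (9.2, 5.0) to (9.0, 4.0), a distance of √(0.2² + 1.0²) ≈ 1.0.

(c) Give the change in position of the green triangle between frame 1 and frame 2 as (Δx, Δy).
(-0.4, 1.5)

The green triangle was at (4.3, 9.0) in frame 1 and (3.9, 10.5) in frame 2.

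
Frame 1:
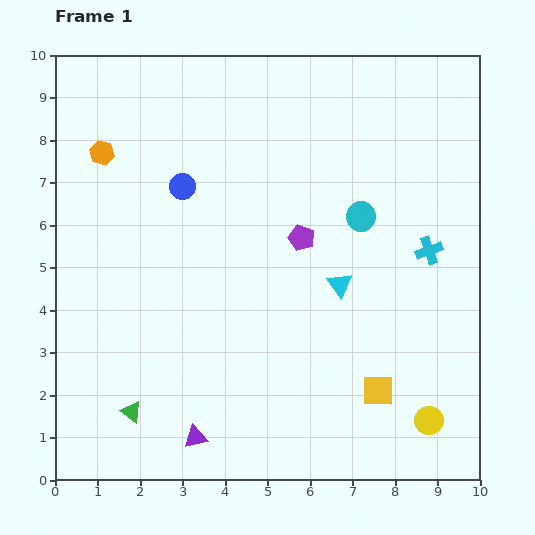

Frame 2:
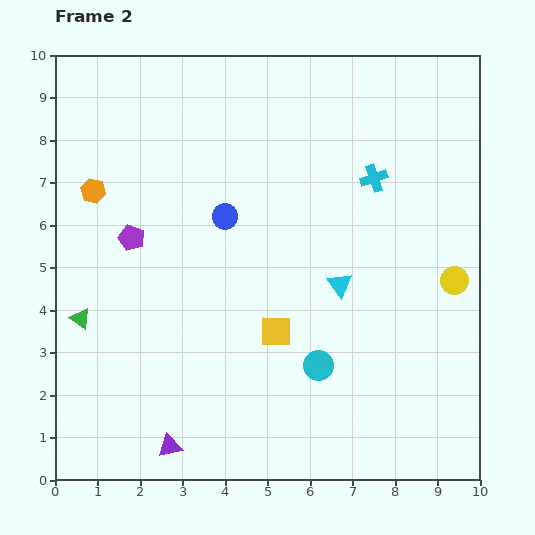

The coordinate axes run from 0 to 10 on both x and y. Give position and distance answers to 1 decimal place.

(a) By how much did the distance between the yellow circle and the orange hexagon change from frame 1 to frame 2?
-1.1

Distance in frame 1: 9.9. Distance in frame 2: 8.8.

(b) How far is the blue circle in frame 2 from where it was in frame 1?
1.2

The blue circle moved from (3.0, 6.9) to (4.0, 6.2), a distance of √(1.0² + 0.7²) ≈ 1.2.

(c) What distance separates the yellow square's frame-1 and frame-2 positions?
2.8

The yellow square moved from (7.6, 2.1) to (5.2, 3.5), a distance of √(2.4² + 1.4²) ≈ 2.8.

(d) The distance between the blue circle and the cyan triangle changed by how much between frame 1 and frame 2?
-1.3

Distance in frame 1: 4.4. Distance in frame 2: 3.1.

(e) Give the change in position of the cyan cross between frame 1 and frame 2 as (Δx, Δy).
(-1.3, 1.7)

The cyan cross was at (8.8, 5.4) in frame 1 and (7.5, 7.1) in frame 2.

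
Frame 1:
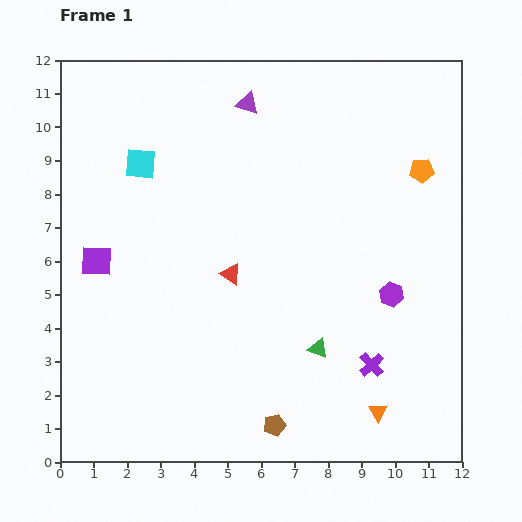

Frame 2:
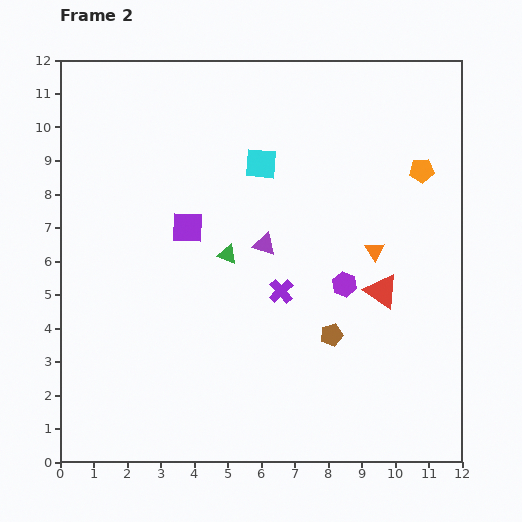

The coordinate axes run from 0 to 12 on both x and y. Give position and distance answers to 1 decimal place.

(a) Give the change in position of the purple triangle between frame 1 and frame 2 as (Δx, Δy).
(0.5, -4.2)

The purple triangle was at (5.6, 10.7) in frame 1 and (6.1, 6.5) in frame 2.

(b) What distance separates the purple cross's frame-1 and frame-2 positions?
3.5

The purple cross moved from (9.3, 2.9) to (6.6, 5.1), a distance of √(2.7² + 2.2²) ≈ 3.5.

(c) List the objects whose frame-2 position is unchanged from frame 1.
the orange pentagon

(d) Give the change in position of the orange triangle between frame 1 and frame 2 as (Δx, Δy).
(-0.1, 4.8)

The orange triangle was at (9.5, 1.5) in frame 1 and (9.4, 6.3) in frame 2.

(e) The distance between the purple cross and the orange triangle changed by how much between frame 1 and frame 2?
+1.6

Distance in frame 1: 1.4. Distance in frame 2: 3.0.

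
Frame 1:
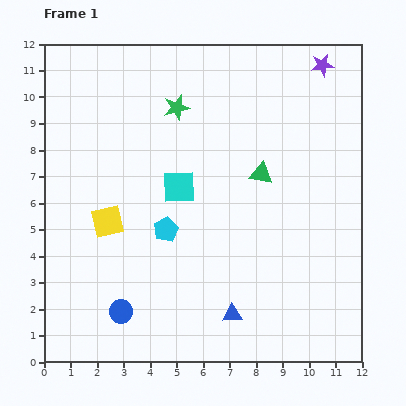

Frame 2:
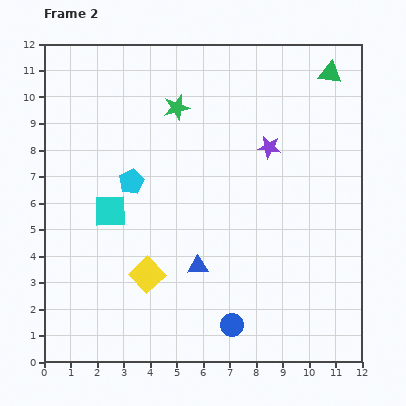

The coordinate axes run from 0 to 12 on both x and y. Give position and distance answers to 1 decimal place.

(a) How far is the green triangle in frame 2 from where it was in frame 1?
4.6

The green triangle moved from (8.2, 7.1) to (10.8, 10.9), a distance of √(2.6² + 3.8²) ≈ 4.6.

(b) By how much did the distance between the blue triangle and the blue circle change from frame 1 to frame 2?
-1.6

Distance in frame 1: 4.2. Distance in frame 2: 2.6.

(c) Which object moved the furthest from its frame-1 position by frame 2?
the green triangle

(moved 4.6; next 4.2)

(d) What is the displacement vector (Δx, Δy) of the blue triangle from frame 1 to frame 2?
(-1.3, 1.8)

The blue triangle was at (7.1, 1.8) in frame 1 and (5.8, 3.6) in frame 2.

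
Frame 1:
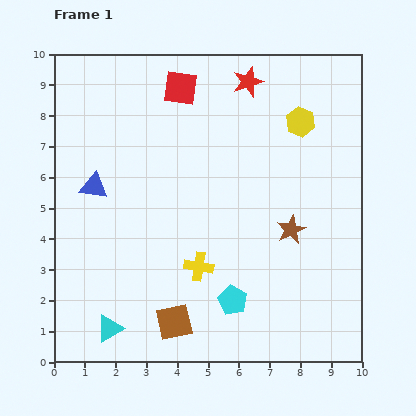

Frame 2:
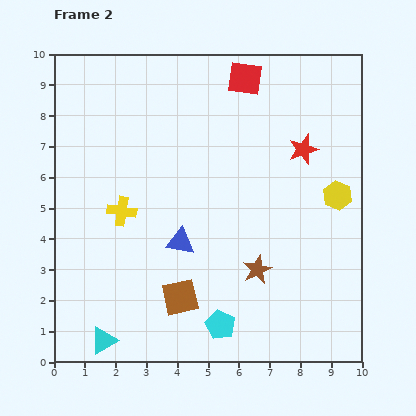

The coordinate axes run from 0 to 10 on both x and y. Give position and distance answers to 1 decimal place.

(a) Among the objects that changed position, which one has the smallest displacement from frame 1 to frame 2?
the cyan triangle

(moved 0.4)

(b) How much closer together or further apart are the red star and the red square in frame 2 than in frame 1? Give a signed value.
+0.8

Distance in frame 1: 2.2. Distance in frame 2: 3.0.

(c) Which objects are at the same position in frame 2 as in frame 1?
none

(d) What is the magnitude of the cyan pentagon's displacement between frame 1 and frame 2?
0.9

The cyan pentagon moved from (5.8, 2.0) to (5.4, 1.2), a distance of √(0.4² + 0.8²) ≈ 0.9.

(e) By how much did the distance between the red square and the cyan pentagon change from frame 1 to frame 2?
+0.9

Distance in frame 1: 7.1. Distance in frame 2: 8.0.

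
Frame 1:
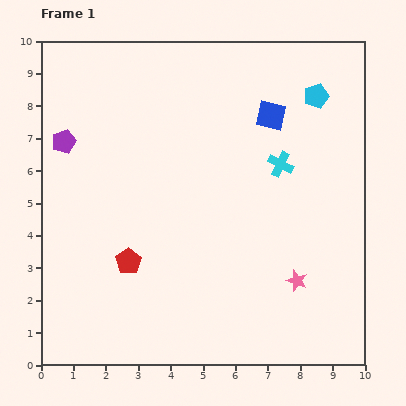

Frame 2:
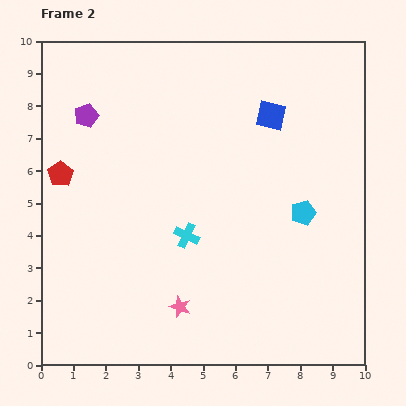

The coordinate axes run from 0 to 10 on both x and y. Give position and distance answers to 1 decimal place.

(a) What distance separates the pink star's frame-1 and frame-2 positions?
3.7

The pink star moved from (7.9, 2.6) to (4.3, 1.8), a distance of √(3.6² + 0.8²) ≈ 3.7.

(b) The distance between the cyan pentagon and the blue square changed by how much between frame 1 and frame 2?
+1.7

Distance in frame 1: 1.5. Distance in frame 2: 3.2.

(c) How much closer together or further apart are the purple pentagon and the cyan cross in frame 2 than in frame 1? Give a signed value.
-1.9

Distance in frame 1: 6.7. Distance in frame 2: 4.8.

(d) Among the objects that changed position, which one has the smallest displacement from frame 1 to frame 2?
the purple pentagon

(moved 1.1)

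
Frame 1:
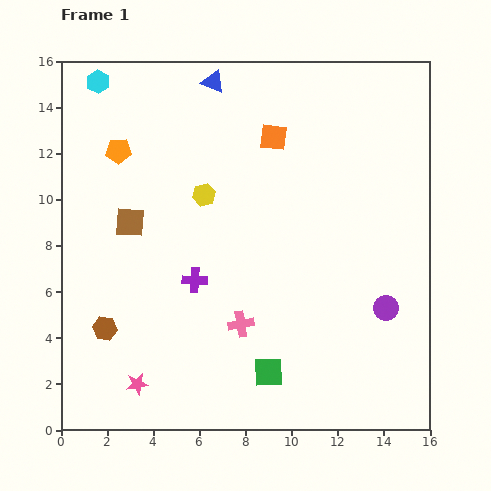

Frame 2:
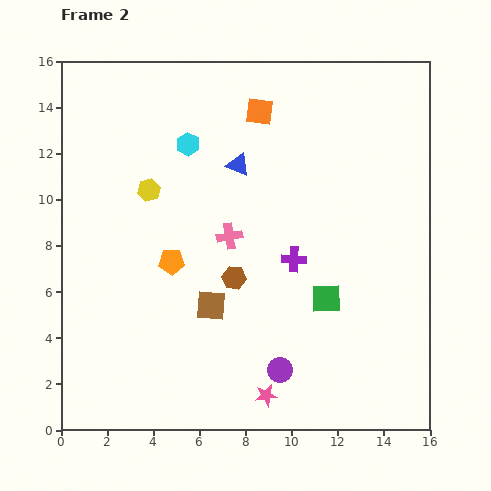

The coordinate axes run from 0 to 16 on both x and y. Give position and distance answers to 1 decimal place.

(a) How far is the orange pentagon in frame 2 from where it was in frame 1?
5.3

The orange pentagon moved from (2.5, 12.1) to (4.8, 7.3), a distance of √(2.3² + 4.8²) ≈ 5.3.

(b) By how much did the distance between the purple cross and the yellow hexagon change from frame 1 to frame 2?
+3.3

Distance in frame 1: 3.7. Distance in frame 2: 7.0.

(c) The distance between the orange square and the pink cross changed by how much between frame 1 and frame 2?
-2.6

Distance in frame 1: 8.2. Distance in frame 2: 5.6.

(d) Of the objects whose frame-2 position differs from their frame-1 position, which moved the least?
the orange square

(moved 1.3)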